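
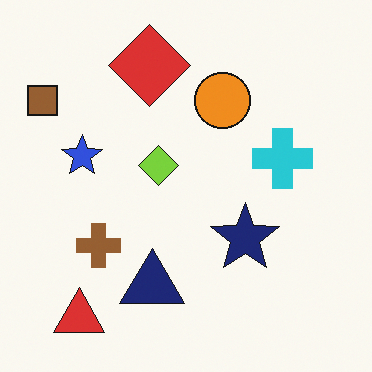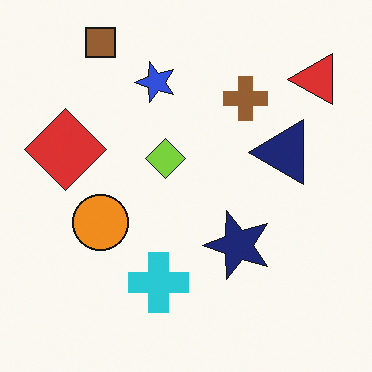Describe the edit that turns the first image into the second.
This is the original image transposed (reflected across the top-left ↔ bottom-right diagonal).

Shapes have swapped their row and column positions — what was in the top-right is now in the bottom-left — a diagonal reflection.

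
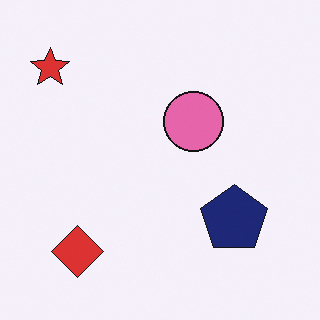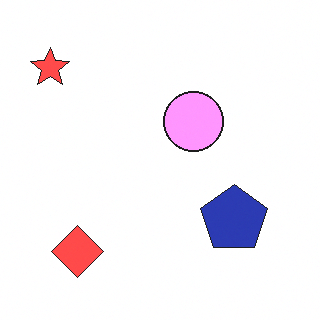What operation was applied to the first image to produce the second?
This is the original image noticeably brightened.

Every pixel — background and shapes alike — is uniformly brightened.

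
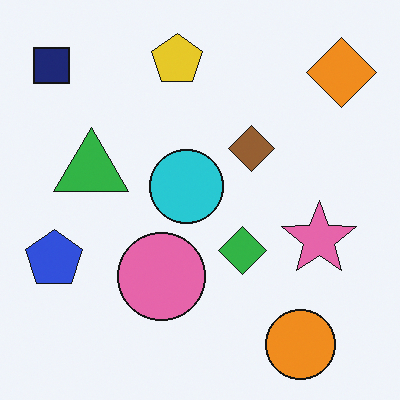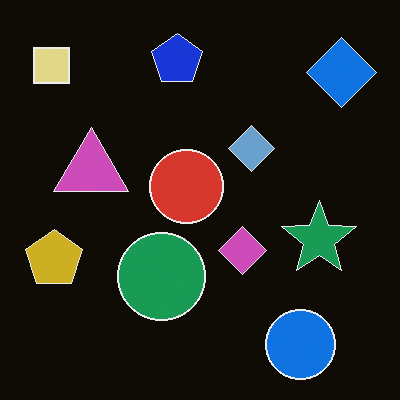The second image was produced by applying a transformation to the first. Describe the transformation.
The image was color-inverted (negative).

The light background has become dark and every shape's color is its complement — a photographic negative.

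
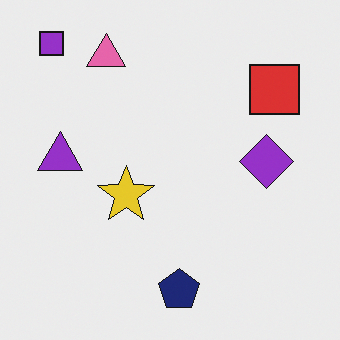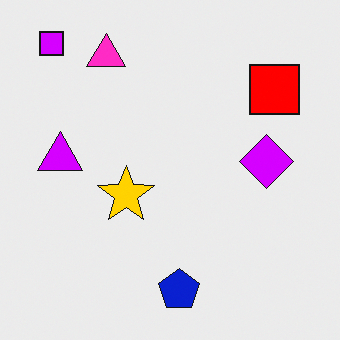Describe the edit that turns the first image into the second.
Heavily oversaturated.

All colors are more vivid — a global saturation change.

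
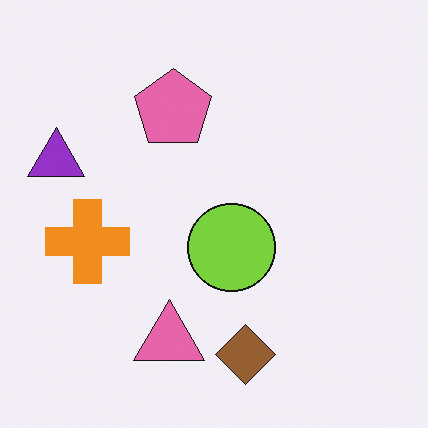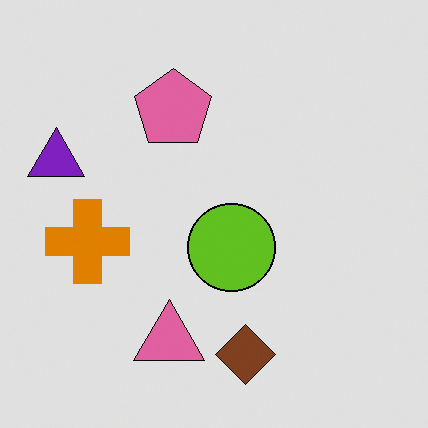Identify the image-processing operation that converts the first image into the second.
The image was moderately posterized.

Each flat color has snapped to a coarser quantized level — most visibly, the near-white background has dropped to a flat grey.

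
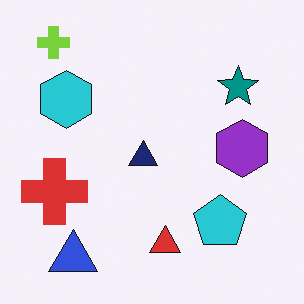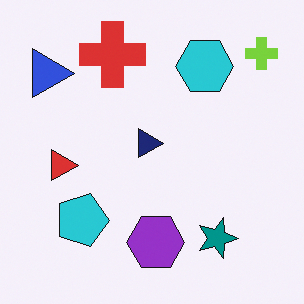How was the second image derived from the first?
This is the original image rotated 90° clockwise.

The lime cross sits in the top-left of the first image and the top-right of the second — consistent with a whole-image 90° clockwise rotation.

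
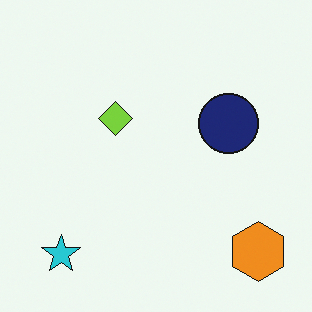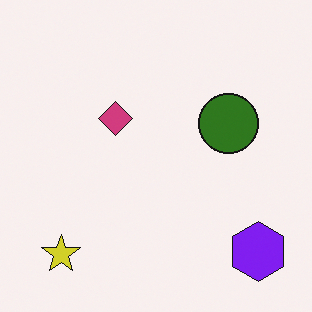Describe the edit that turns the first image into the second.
It was hue-shifted by a large amount.

Every shape's color has rotated by the same amount around the hue wheel — a uniform hue shift.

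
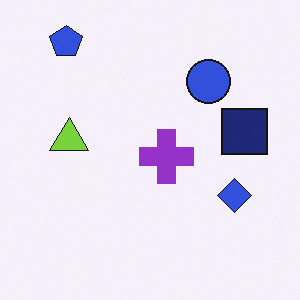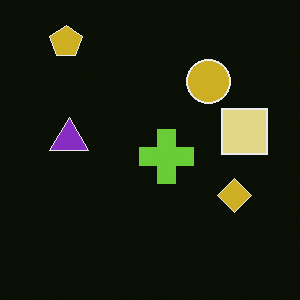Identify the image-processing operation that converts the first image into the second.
This is the original image color-inverted (negative).

The light background has become dark and every shape's color is its complement — a photographic negative.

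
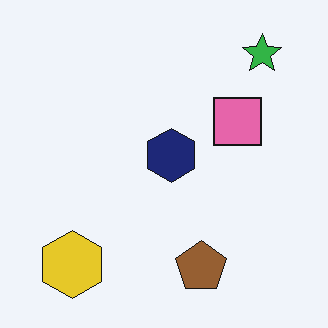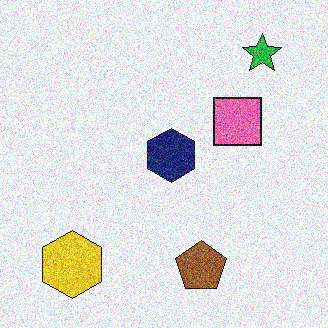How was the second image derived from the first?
It was degraded with heavy additive noise.

Random speckle covers the whole image, including the flat background.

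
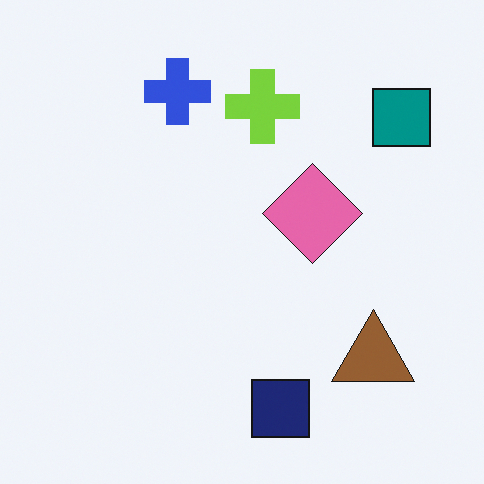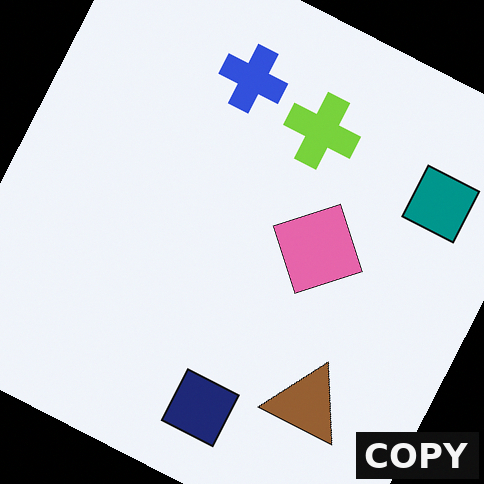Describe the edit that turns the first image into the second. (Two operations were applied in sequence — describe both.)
The transformation is: rotated clockwise by a clearly visible amount, then watermarked with the text "COPY" in the lower-right corner.

Every shape is tilted by the same angle and the image corners show triangular fill wedges — a whole-image rotation by a non-right angle. A dark label reading "COPY" appears in the lower-right corner.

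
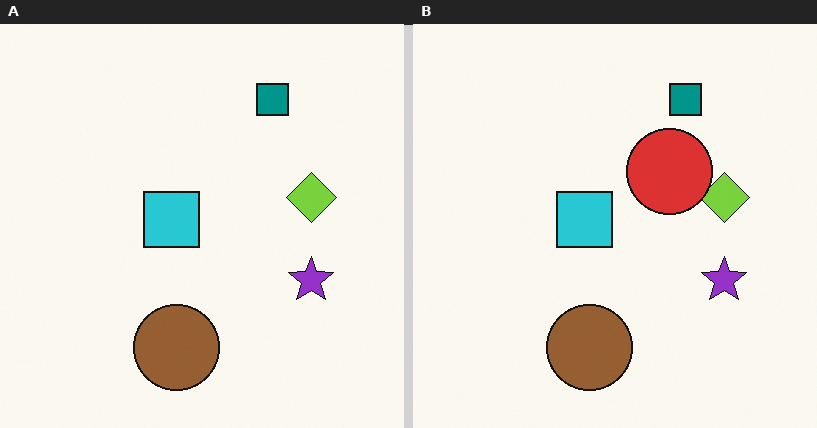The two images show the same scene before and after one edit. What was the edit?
The right (B) image is the left (A) overlaid with an additional red circle.

A red circle appears in the right (B) image that is absent from the left (A).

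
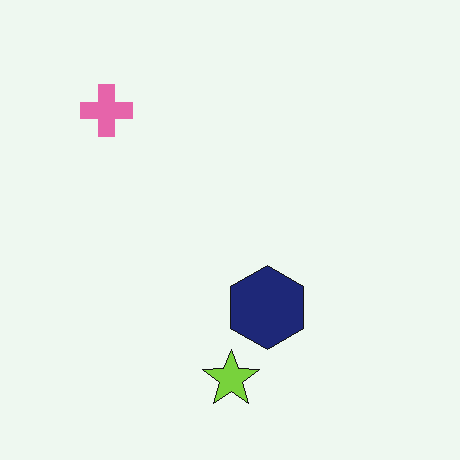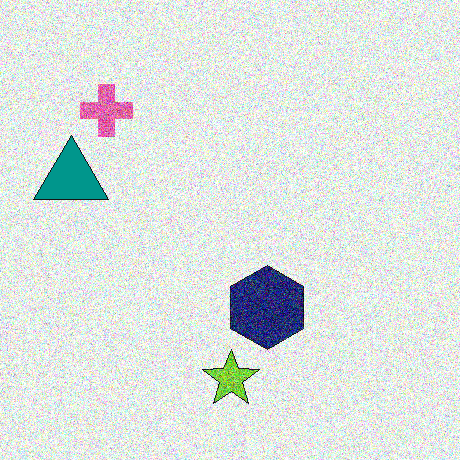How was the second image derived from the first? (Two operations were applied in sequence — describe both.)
The image was degraded with strong gaussian noise, then overlaid with an additional teal triangle.

Random speckle covers the whole image, including the flat background. A teal triangle appears in the second image that is absent from the first.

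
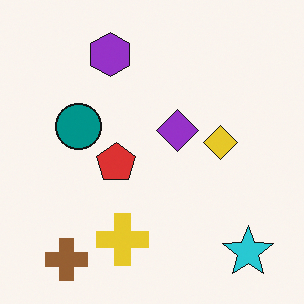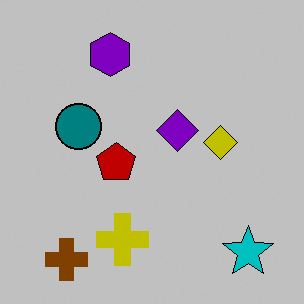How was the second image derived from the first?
Aggressively posterized.

Each flat color has snapped to a coarser quantized level — most visibly, the near-white background has dropped to a flat grey.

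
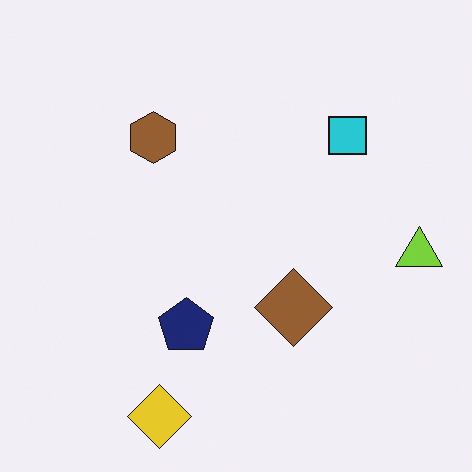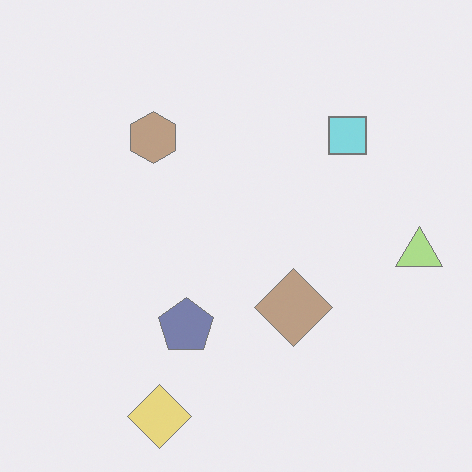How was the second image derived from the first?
The transformation is: washed out (contrast reduced).

Tones are pushed toward mid-grey across the whole image — a global contrast change.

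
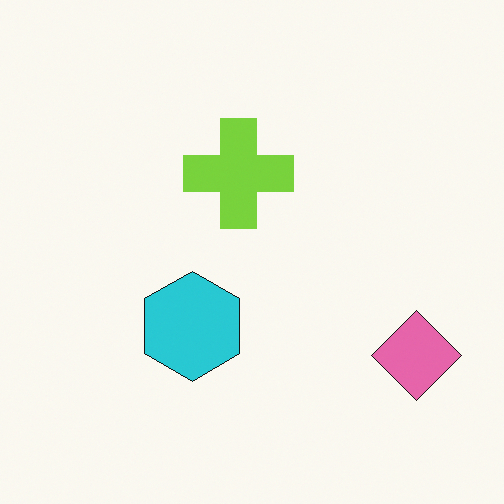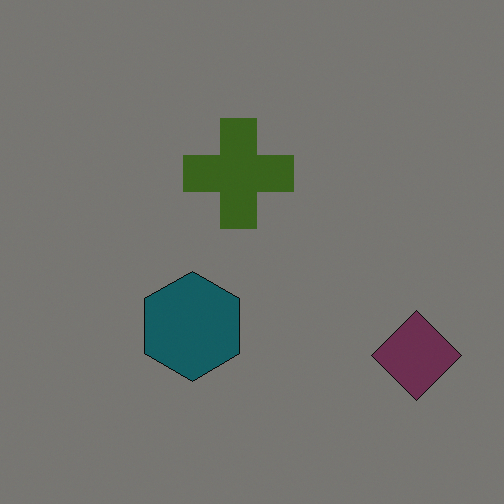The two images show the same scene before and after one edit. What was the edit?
The second image is the first noticeably darkened.

Every pixel — background and shapes alike — is uniformly darkened.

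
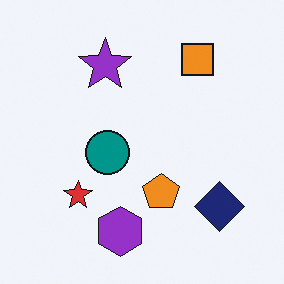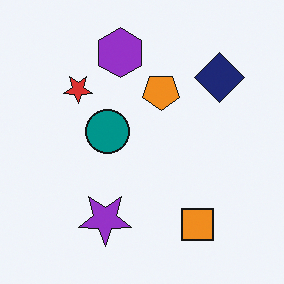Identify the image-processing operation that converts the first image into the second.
This is the original image flipped vertically (top ↔ bottom).

The purple hexagon is in the bottom of the first image and the top of the second — shapes on opposite sides of the horizontal midline have swapped in a mirror flip.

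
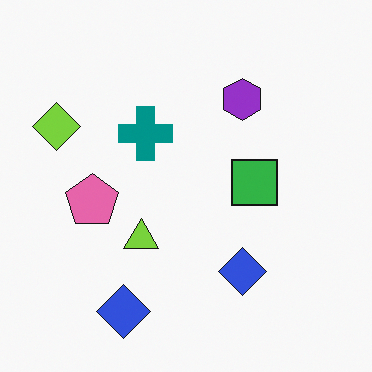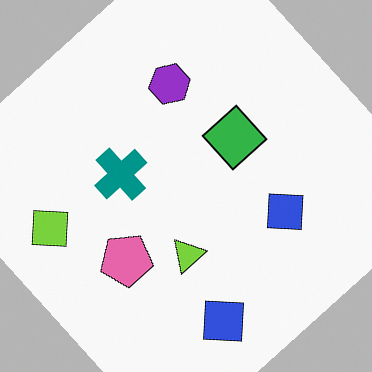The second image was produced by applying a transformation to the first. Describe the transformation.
The transformation is: rotated counter-clockwise by a large amount — several tens of degrees.

Every shape is tilted by the same angle and the image corners show triangular fill wedges — a whole-image rotation by a non-right angle.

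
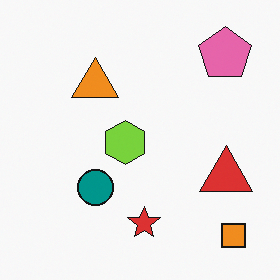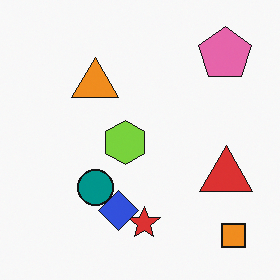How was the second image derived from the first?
This is the original image overlaid with an additional blue diamond.

A blue diamond appears in the second image that is absent from the first.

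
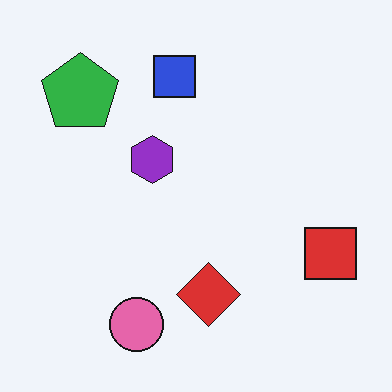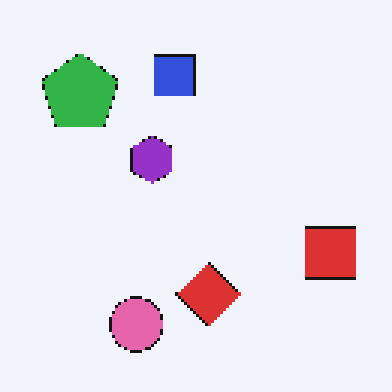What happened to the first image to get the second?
This is the original image mildly pixelated.

Shapes are reduced to large square blocks; fine edges and outlines are lost — a downscale-then-upscale (mosaic) effect.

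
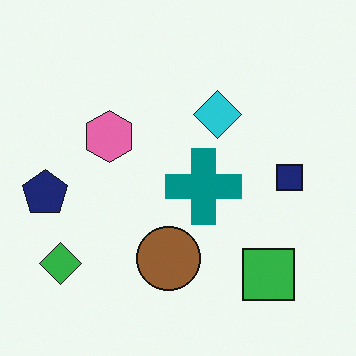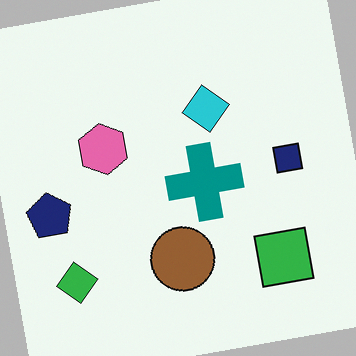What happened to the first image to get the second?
The image was rotated counter-clockwise by a few degrees.

Every shape is tilted by the same angle and the image corners show triangular fill wedges — a whole-image rotation by a non-right angle.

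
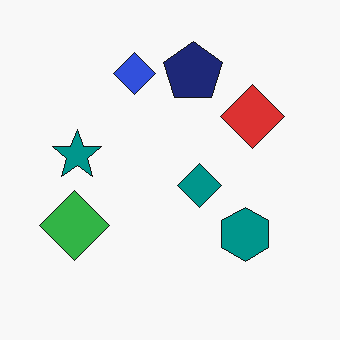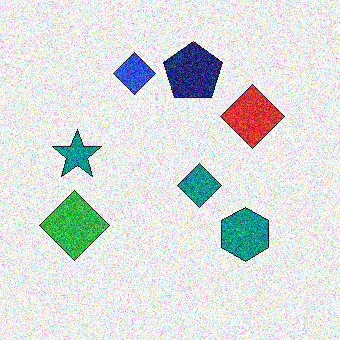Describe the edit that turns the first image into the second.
The transformation is: degraded with heavy additive noise.

Random speckle covers the whole image, including the flat background.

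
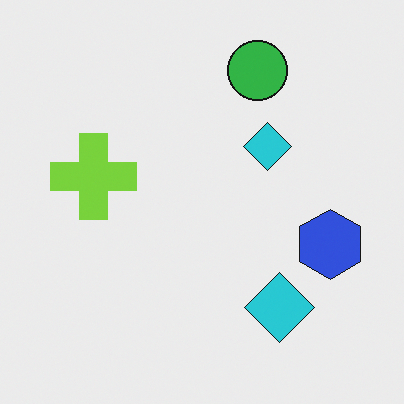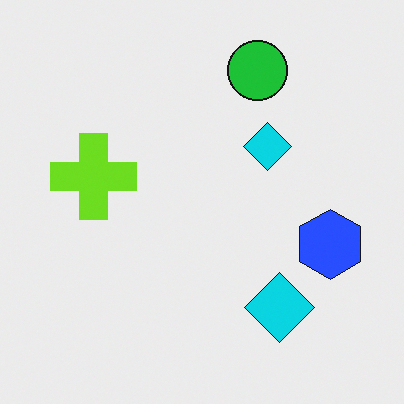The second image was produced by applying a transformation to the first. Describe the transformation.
The second image is the first slightly oversaturated.

All colors are more vivid — a global saturation change.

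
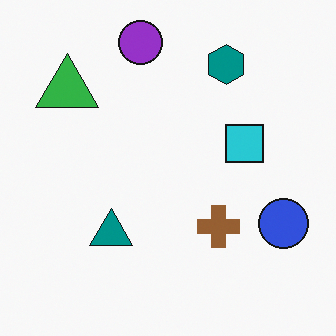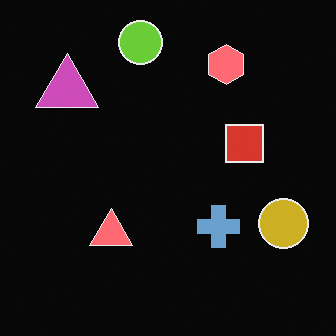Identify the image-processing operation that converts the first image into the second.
This is the original image color-inverted (negative).

The light background has become dark and every shape's color is its complement — a photographic negative.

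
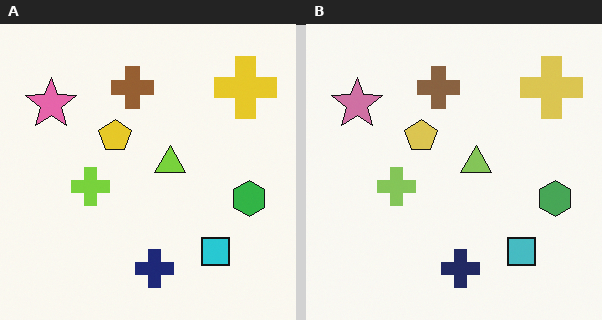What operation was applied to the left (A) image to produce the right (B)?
The right (B) image is the left (A) slightly desaturated.

All colors are more muted and greyish — a global saturation change.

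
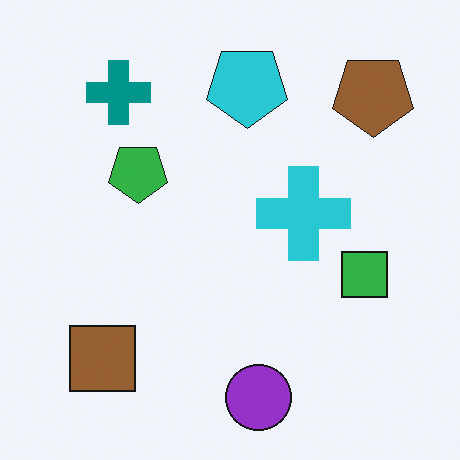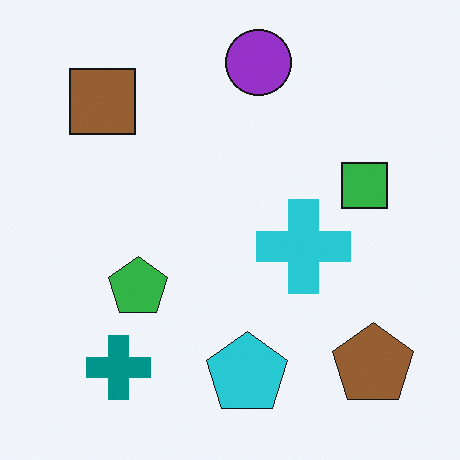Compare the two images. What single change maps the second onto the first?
The first image is the second flipped vertically (top ↔ bottom).

The purple circle is in the top of the second image and the bottom of the first — shapes on opposite sides of the horizontal midline have swapped in a mirror flip.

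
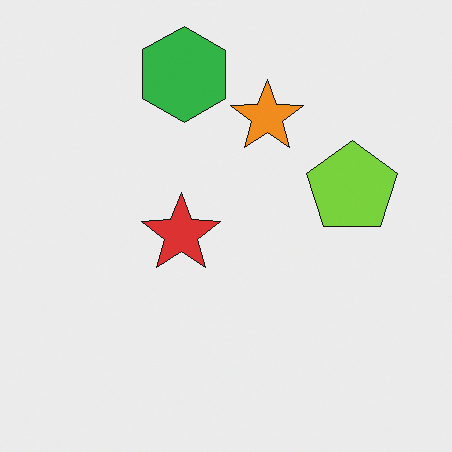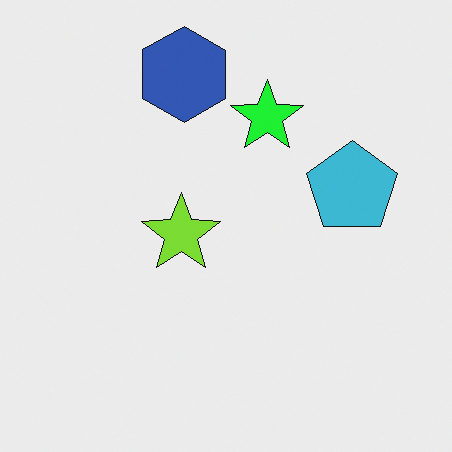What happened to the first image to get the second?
Hue-shifted noticeably.

Every shape's color has rotated by the same amount around the hue wheel — a uniform hue shift.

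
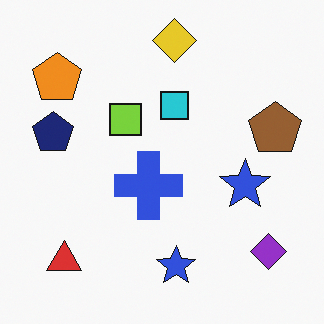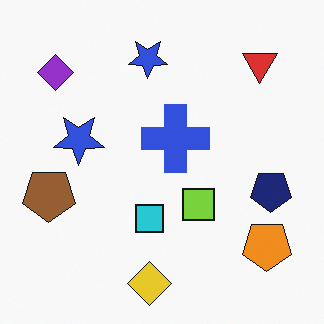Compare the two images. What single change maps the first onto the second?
This is the original image rotated 180°.

The red triangle sits in the bottom-left of the first image and the top-right of the second — consistent with a whole-image 180° rotation.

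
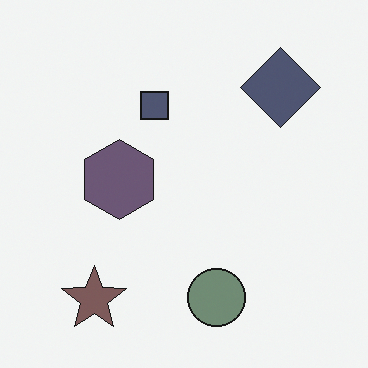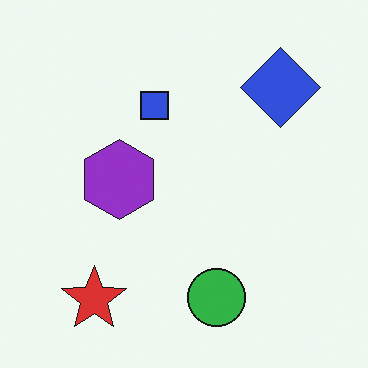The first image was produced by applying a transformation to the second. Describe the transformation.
It was made much more muted (saturation change).

All colors are more muted and greyish — a global saturation change.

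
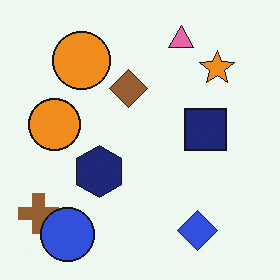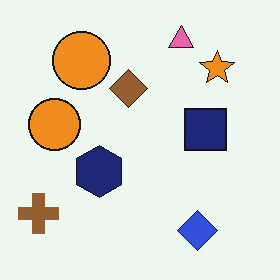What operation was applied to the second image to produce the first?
Overlaid with an additional blue circle.

A blue circle appears in the first image that is absent from the second.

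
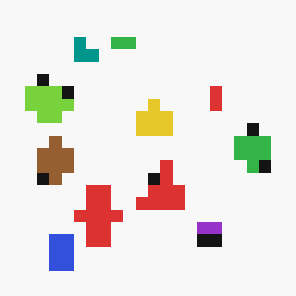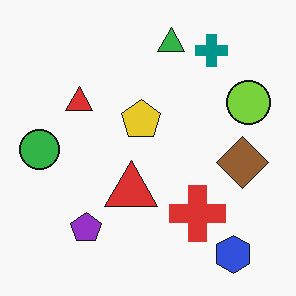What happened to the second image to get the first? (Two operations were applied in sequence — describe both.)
The transformation is: flipped horizontally (left ↔ right), then heavily pixelated into large blocks.

The green circle is in the left of the second image and the right of the first — shapes on opposite sides of the vertical midline have swapped in a mirror flip. Shapes are reduced to large square blocks; fine edges and outlines are lost — a downscale-then-upscale (mosaic) effect.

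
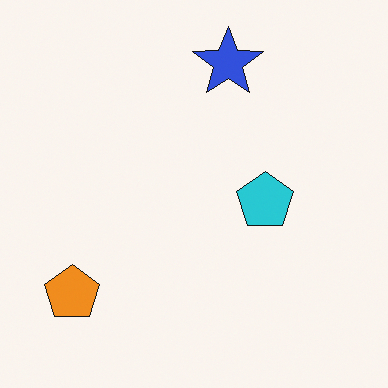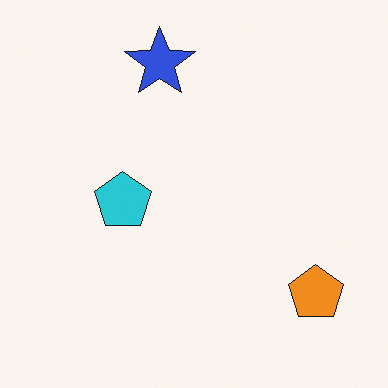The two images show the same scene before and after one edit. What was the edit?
The second image is the first flipped horizontally (left ↔ right).

The orange pentagon is in the bottom-left of the first image and the bottom-right of the second — shapes on opposite sides of the vertical midline have swapped in a mirror flip.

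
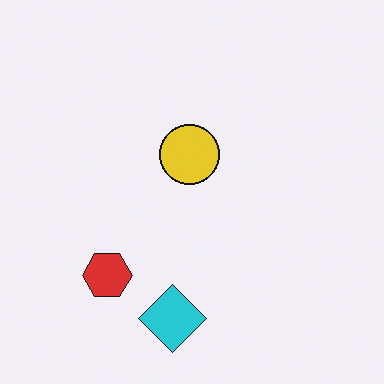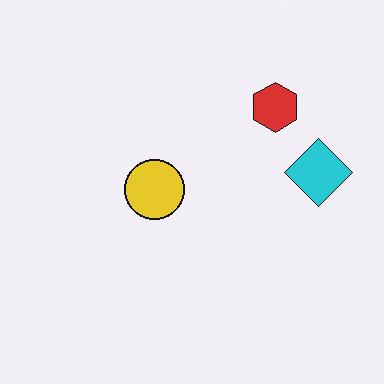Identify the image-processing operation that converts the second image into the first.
The image was transposed (reflected across the top-left ↔ bottom-right diagonal).

Shapes have swapped their row and column positions — what was in the top-right is now in the bottom-left — a diagonal reflection.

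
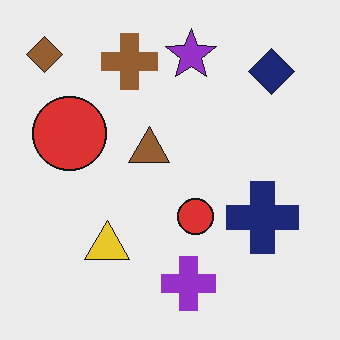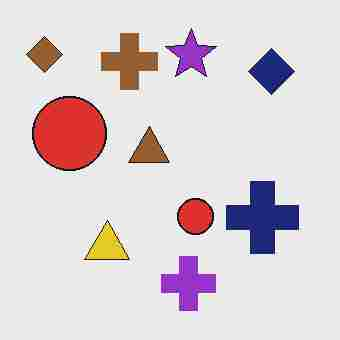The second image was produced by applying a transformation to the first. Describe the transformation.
The transformation is: heavily JPEG-compressed with obvious blocking artifacts.

Blocky 8×8 compression artifacts appear around shape edges and the flat background shows ringing — characteristic JPEG degradation.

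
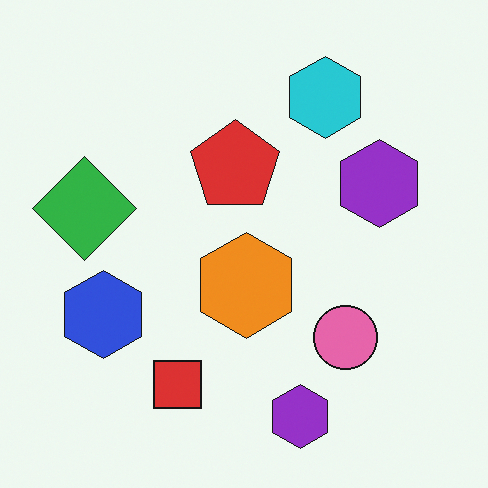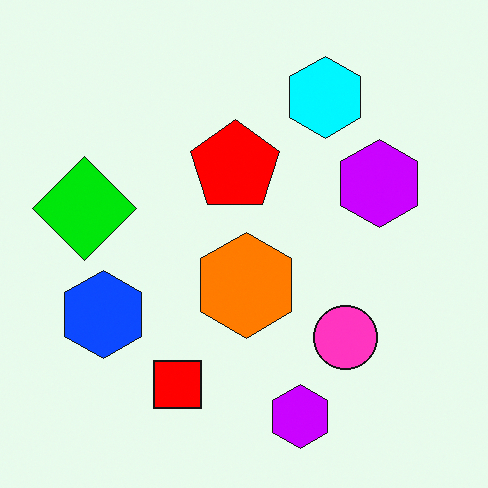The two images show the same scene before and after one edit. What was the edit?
The transformation is: heavily oversaturated.

All colors are more vivid — a global saturation change.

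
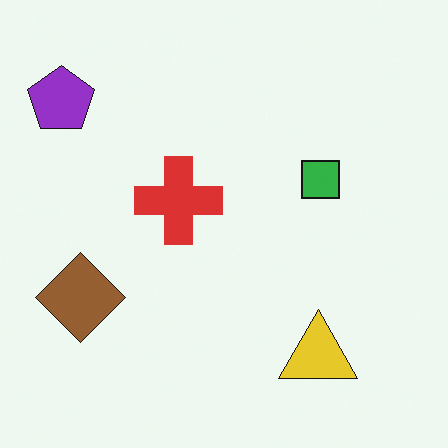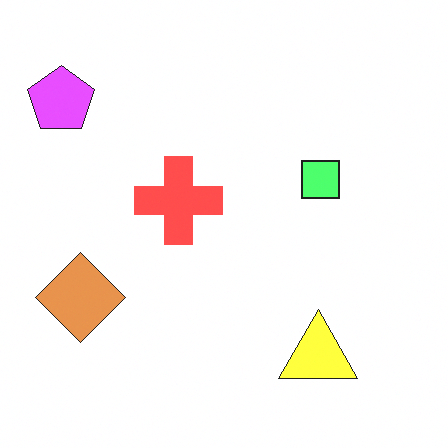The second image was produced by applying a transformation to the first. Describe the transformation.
Brightened a lot.

Every pixel — background and shapes alike — is uniformly brightened.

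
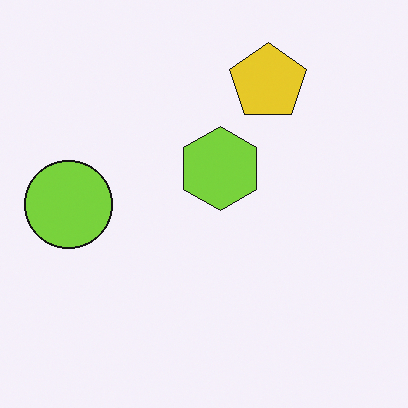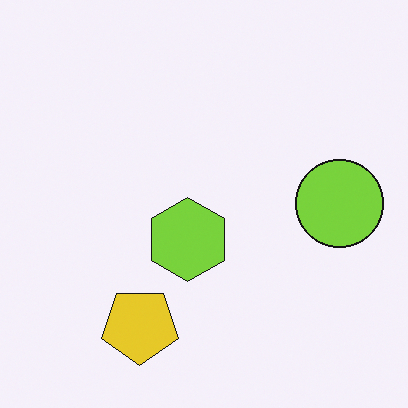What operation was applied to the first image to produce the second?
This is the original image rotated 180°.

The yellow pentagon sits in the top of the first image and the bottom of the second — consistent with a whole-image 180° rotation.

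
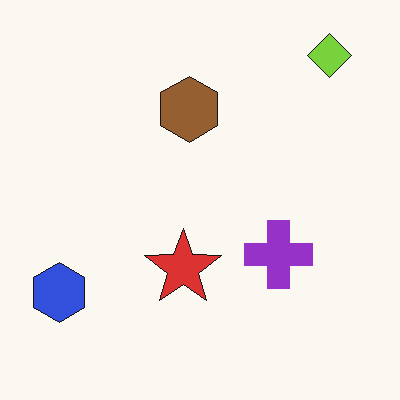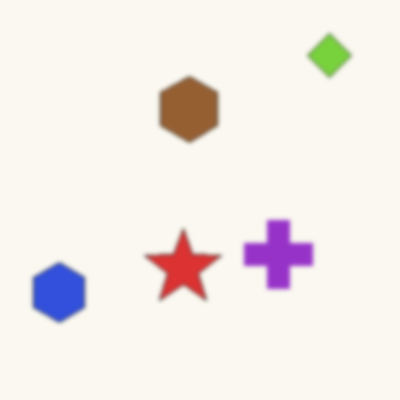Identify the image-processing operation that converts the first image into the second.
This is the original image lightly blurred.

Shape edges and outlines are uniformly softened across the whole image.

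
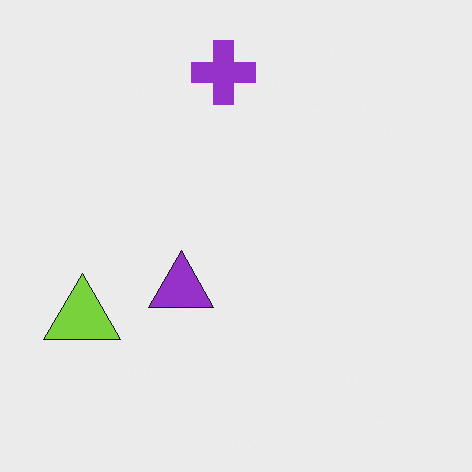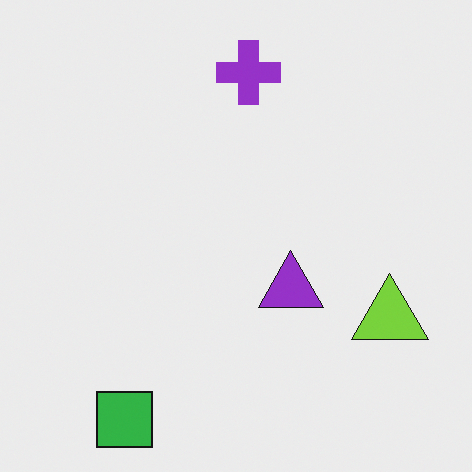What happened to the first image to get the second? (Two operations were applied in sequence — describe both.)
Flipped horizontally (left ↔ right), then overlaid with an additional green square.

The lime triangle is in the bottom-left of the first image and the bottom-right of the second — shapes on opposite sides of the vertical midline have swapped in a mirror flip. A green square appears in the second image that is absent from the first.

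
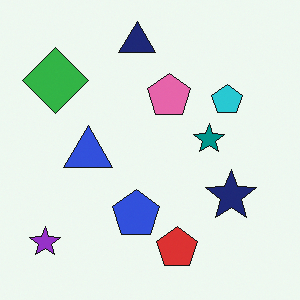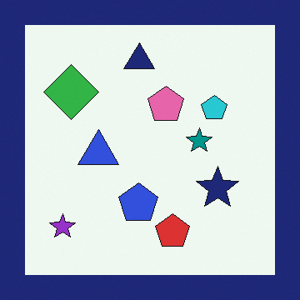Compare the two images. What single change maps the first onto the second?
It was framed with a navy border.

A solid navy frame runs around the edge of the second image, with the content slightly shrunk inside it.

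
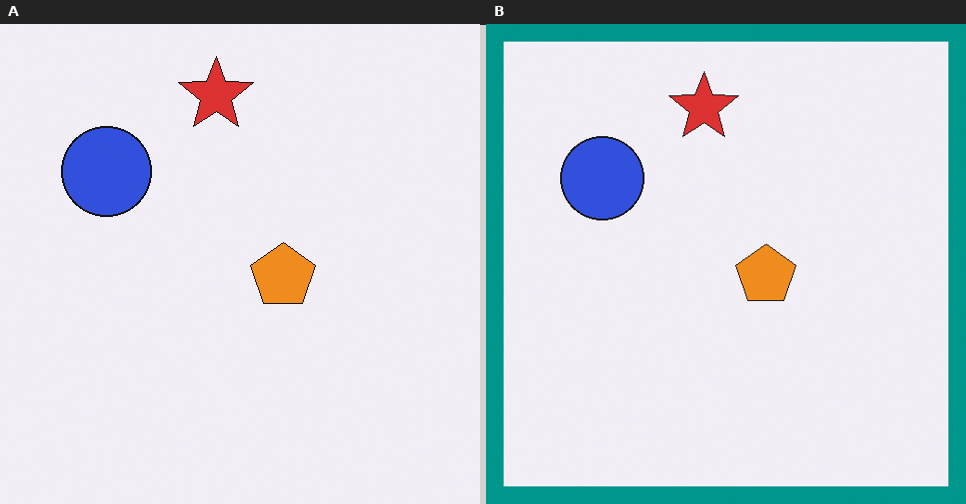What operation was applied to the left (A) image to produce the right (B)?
Framed with a teal border.

A solid teal frame runs around the edge of the right (B) image, with the content slightly shrunk inside it.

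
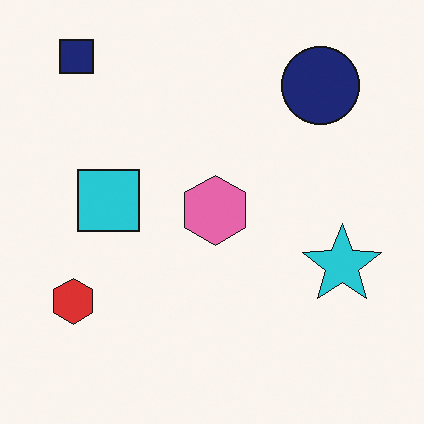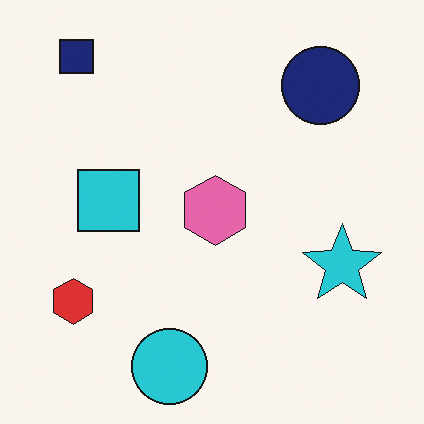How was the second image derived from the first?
The second image is the first overlaid with an additional cyan circle.

A cyan circle appears in the second image that is absent from the first.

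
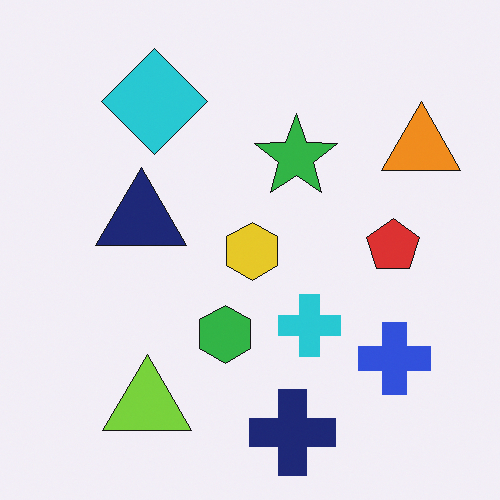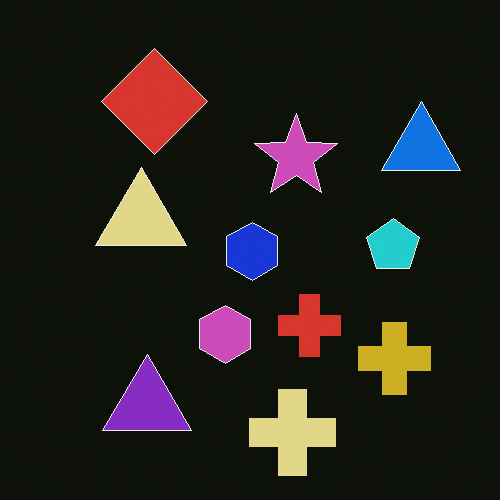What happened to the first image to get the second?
The image was color-inverted (negative).

The light background has become dark and every shape's color is its complement — a photographic negative.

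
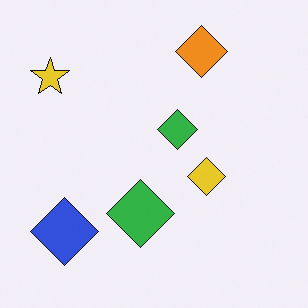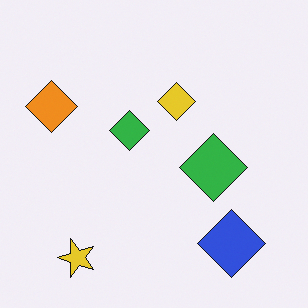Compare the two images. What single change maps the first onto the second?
The transformation is: rotated 90° counter-clockwise.

The yellow star sits in the top-left of the first image and the bottom-left of the second — consistent with a whole-image 90° counter-clockwise rotation.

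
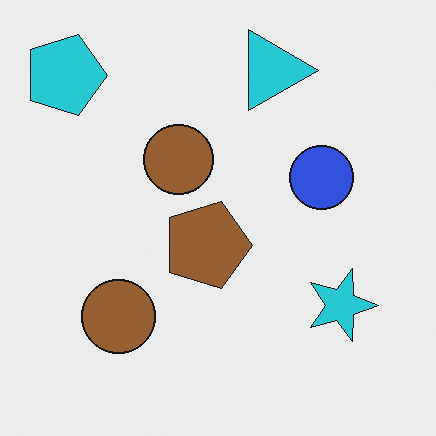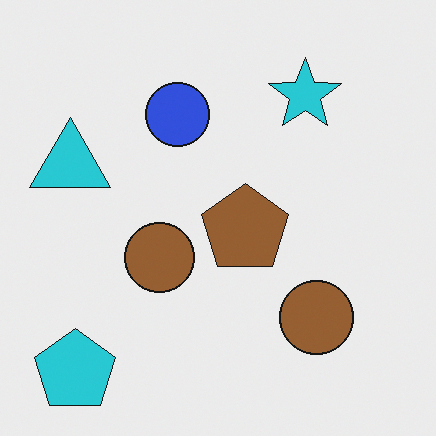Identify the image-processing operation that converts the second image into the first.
It was rotated 90° clockwise.

The cyan pentagon sits in the bottom-left of the second image and the top-left of the first — consistent with a whole-image 90° clockwise rotation.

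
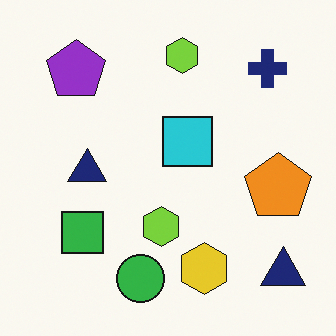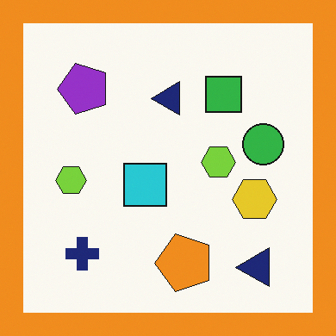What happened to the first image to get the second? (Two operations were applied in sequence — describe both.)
The transformation is: transposed (reflected across the top-left ↔ bottom-right diagonal), then framed with a orange border.

Shapes have swapped their row and column positions — what was in the top-right is now in the bottom-left — a diagonal reflection. A solid orange frame runs around the edge of the second image, with the content slightly shrunk inside it.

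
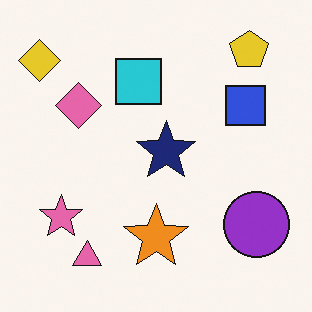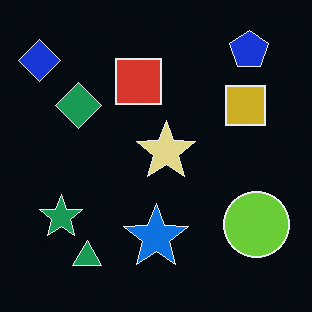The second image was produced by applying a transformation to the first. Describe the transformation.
The transformation is: color-inverted (negative).

The light background has become dark and every shape's color is its complement — a photographic negative.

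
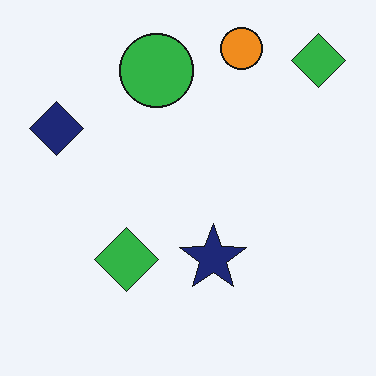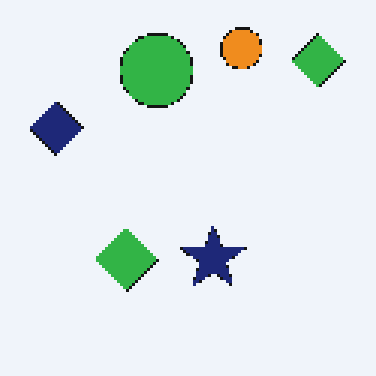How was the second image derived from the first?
Lightly pixelated (a mild mosaic effect).

Shapes are reduced to large square blocks; fine edges and outlines are lost — a downscale-then-upscale (mosaic) effect.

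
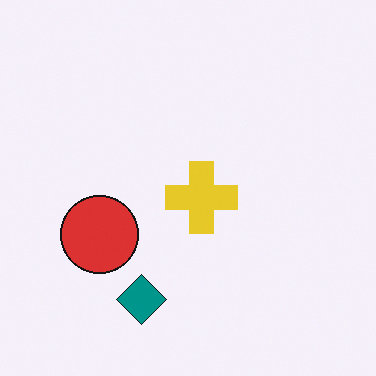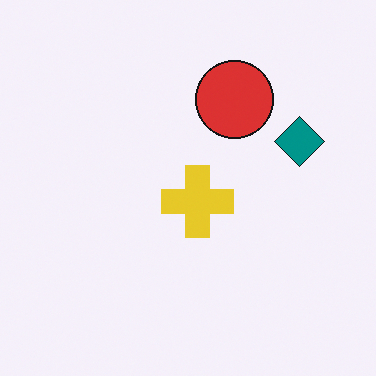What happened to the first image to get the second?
The image was transposed (reflected across the top-left ↔ bottom-right diagonal).

Shapes have swapped their row and column positions — what was in the top-right is now in the bottom-left — a diagonal reflection.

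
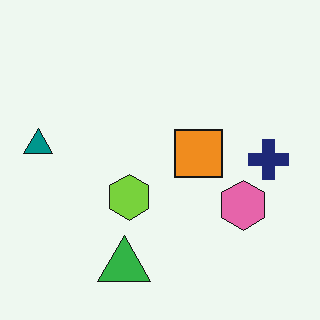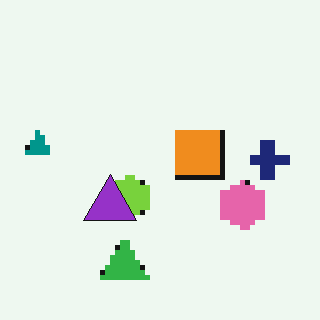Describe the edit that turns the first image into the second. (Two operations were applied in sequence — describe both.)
Lightly pixelated (a mild mosaic effect), then overlaid with an additional purple triangle.

Shapes are reduced to large square blocks; fine edges and outlines are lost — a downscale-then-upscale (mosaic) effect. A purple triangle appears in the second image that is absent from the first.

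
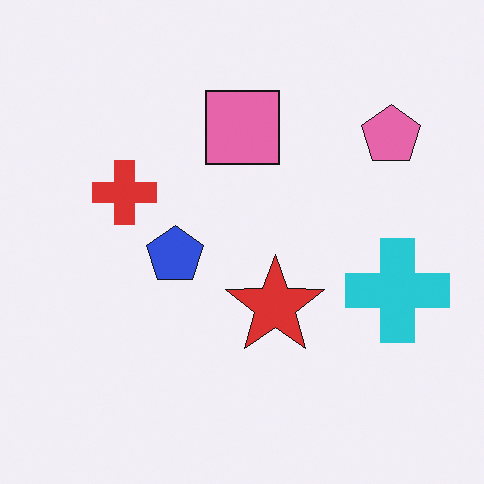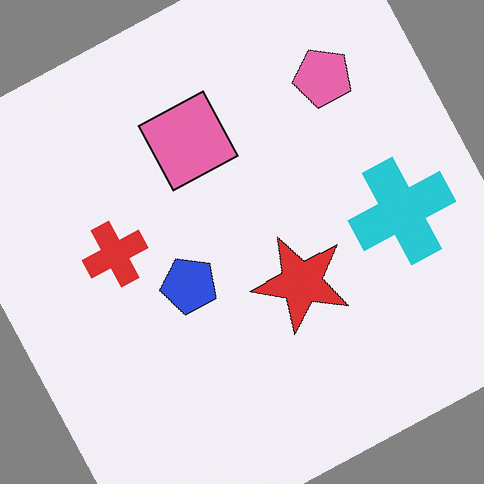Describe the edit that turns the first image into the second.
Rotated counter-clockwise by a clearly visible amount.

Every shape is tilted by the same angle and the image corners show triangular fill wedges — a whole-image rotation by a non-right angle.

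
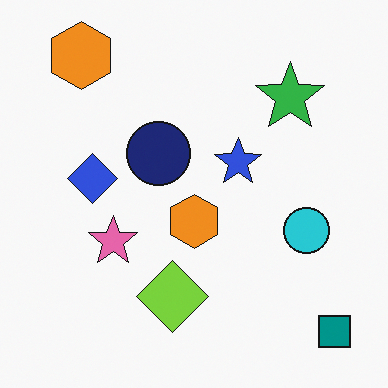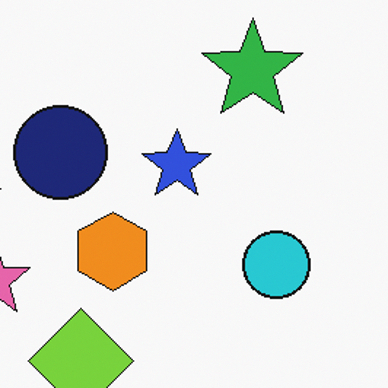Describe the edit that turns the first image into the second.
Cropped to a modestly smaller region and rescaled.

The visible shapes are larger and the field of view is narrower; shapes near the original edges may be partly or wholly outside the frame — a crop-and-rescale.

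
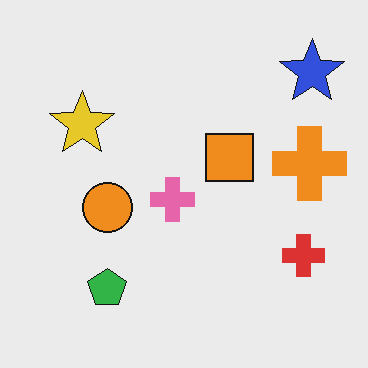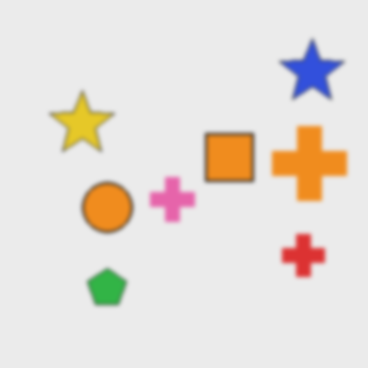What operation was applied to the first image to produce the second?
This is the original image given a subtle gaussian blur.

Shape edges and outlines are uniformly softened across the whole image.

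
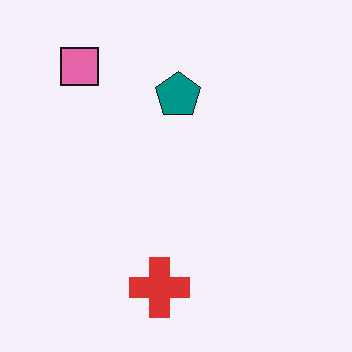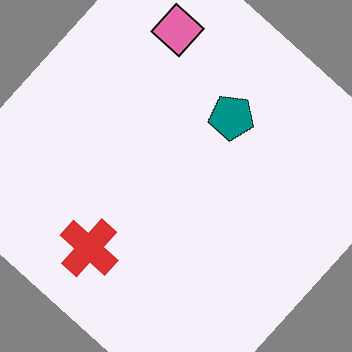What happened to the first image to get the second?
Rotated clockwise by a large amount — several tens of degrees.

Every shape is tilted by the same angle and the image corners show triangular fill wedges — a whole-image rotation by a non-right angle.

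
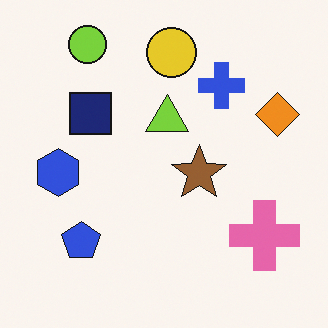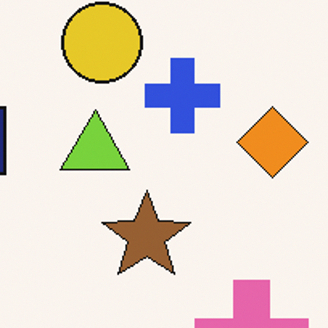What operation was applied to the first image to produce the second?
This is the original image cropped to a modestly smaller region and rescaled.

The visible shapes are larger and the field of view is narrower; shapes near the original edges may be partly or wholly outside the frame — a crop-and-rescale.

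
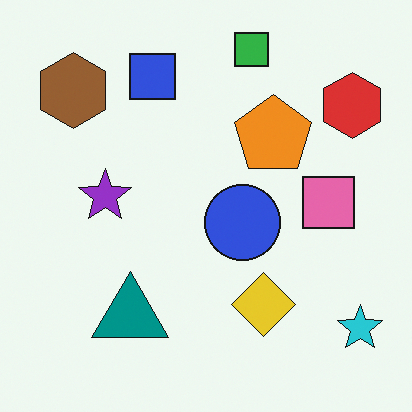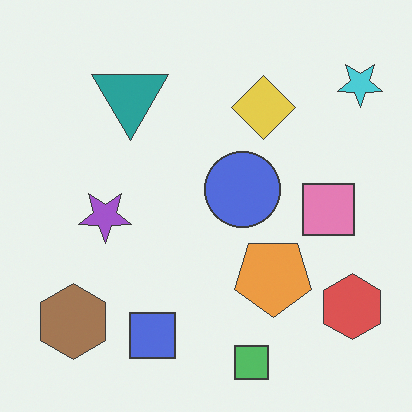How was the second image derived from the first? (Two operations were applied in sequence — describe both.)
The image was flipped vertically (top ↔ bottom), then given slightly reduced contrast.

The green square is in the top of the first image and the bottom of the second — shapes on opposite sides of the horizontal midline have swapped in a mirror flip. Tones are pushed toward mid-grey across the whole image — a global contrast change.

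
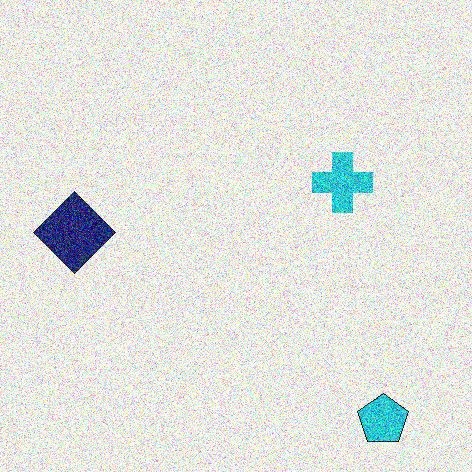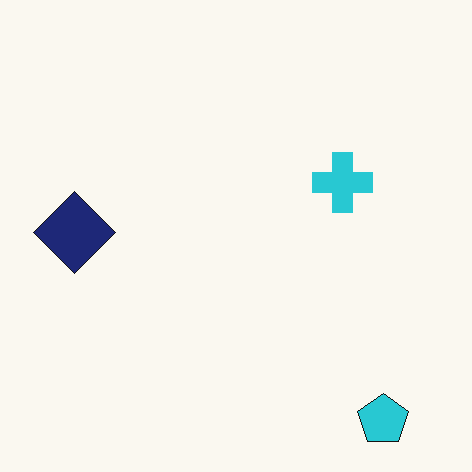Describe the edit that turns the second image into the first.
Degraded with a thick layer of grain.

Random speckle covers the whole image, including the flat background.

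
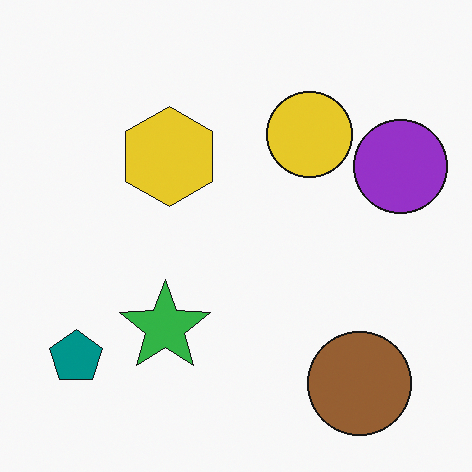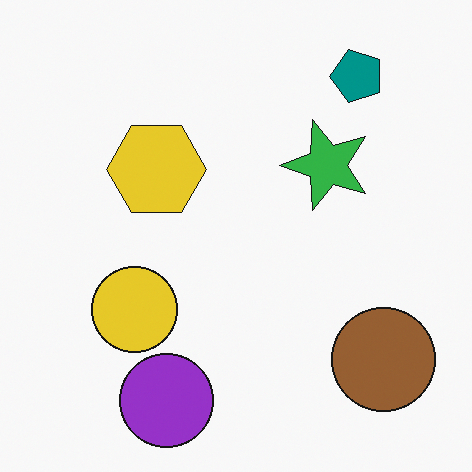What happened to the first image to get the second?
Transposed (reflected across the top-left ↔ bottom-right diagonal).

Shapes have swapped their row and column positions — what was in the top-right is now in the bottom-left — a diagonal reflection.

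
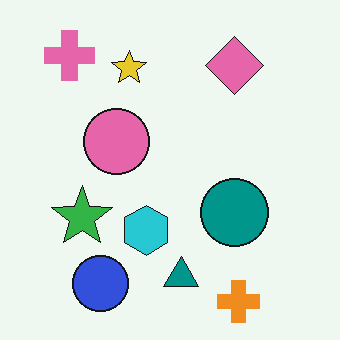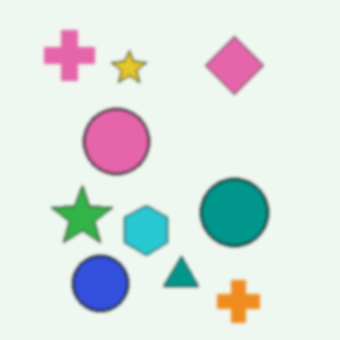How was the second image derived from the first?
It was slightly softened.

Shape edges and outlines are uniformly softened across the whole image.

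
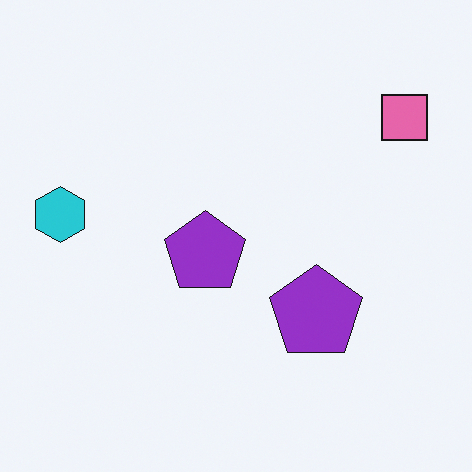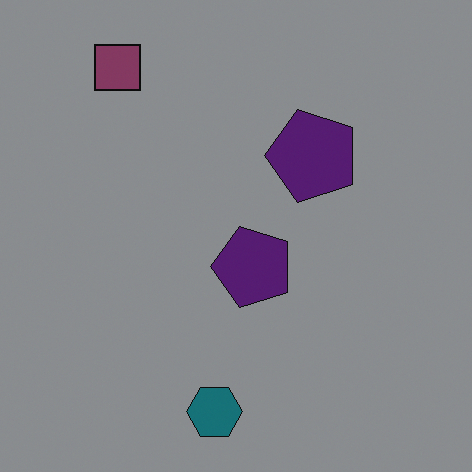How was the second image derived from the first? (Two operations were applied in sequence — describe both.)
Darkened a lot, then rotated 90° counter-clockwise.

Every pixel — background and shapes alike — is uniformly darkened. The pink square sits in the top-right of the first image and the top-left of the second — consistent with a whole-image 90° counter-clockwise rotation.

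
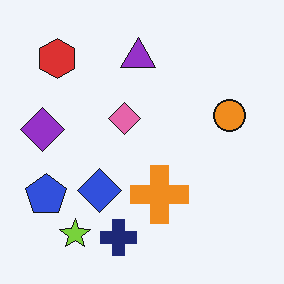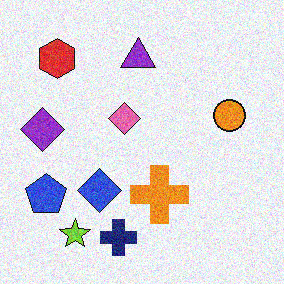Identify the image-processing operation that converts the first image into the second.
The image was degraded with moderate additive noise.

Random speckle covers the whole image, including the flat background.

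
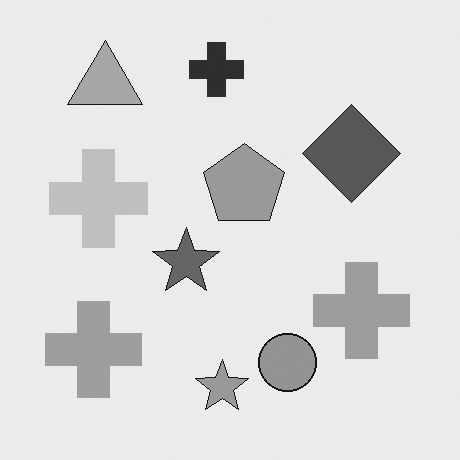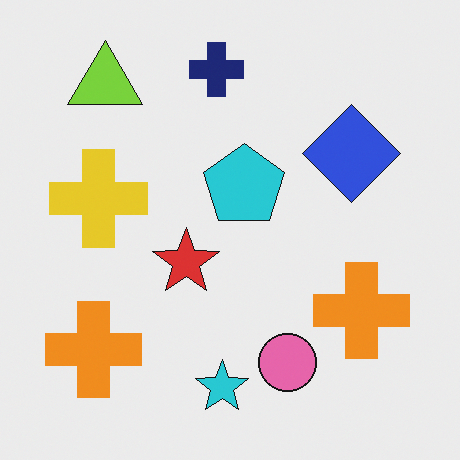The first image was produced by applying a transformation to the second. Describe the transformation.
The transformation is: converted to grayscale.

All color is removed — every shape is now a shade of grey.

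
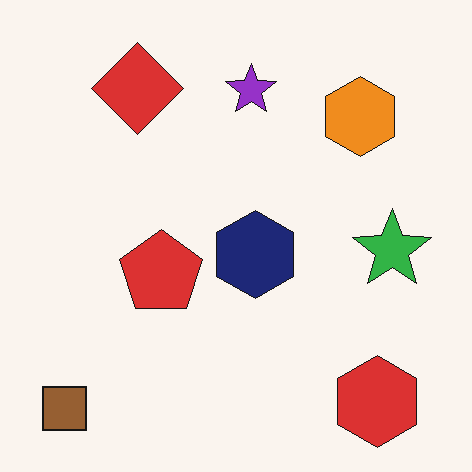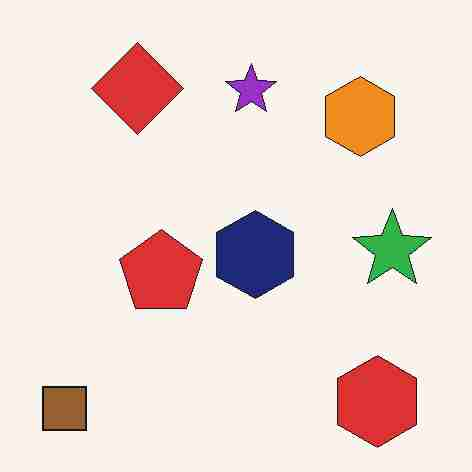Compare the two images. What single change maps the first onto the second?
The second image is the first degraded with heavy JPEG compression.

Blocky 8×8 compression artifacts appear around shape edges and the flat background shows ringing — characteristic JPEG degradation.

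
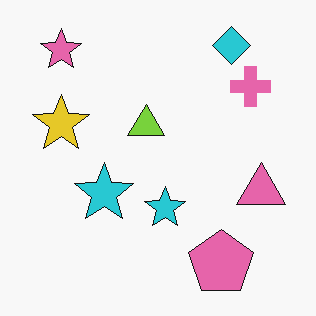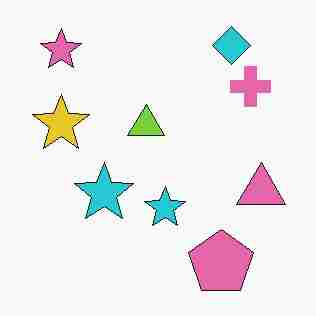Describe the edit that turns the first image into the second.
The image was degraded with heavy JPEG compression.

Blocky 8×8 compression artifacts appear around shape edges and the flat background shows ringing — characteristic JPEG degradation.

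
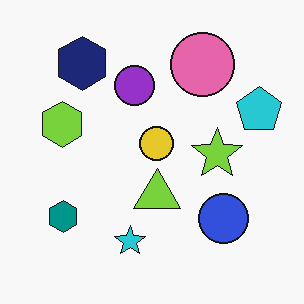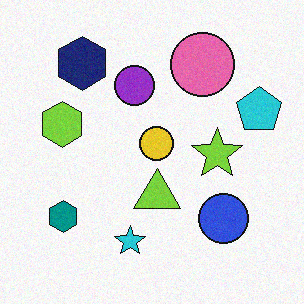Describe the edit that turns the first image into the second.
Degraded with a light layer of grain.

Random speckle covers the whole image, including the flat background.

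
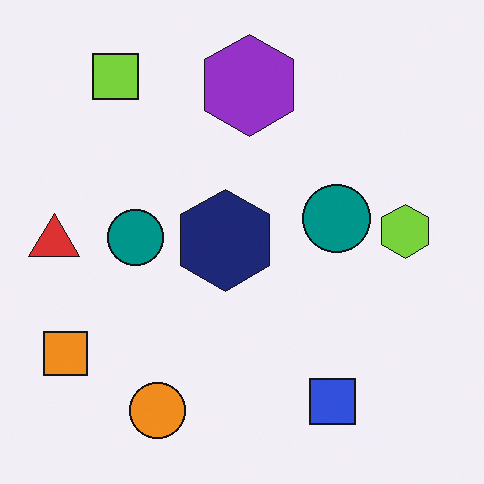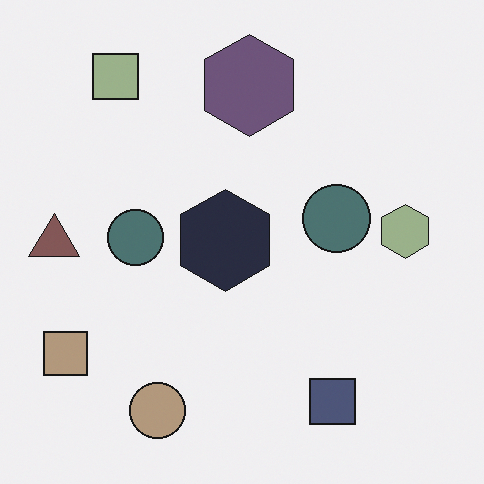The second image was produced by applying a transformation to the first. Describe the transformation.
The image was heavily desaturated.

All colors are more muted and greyish — a global saturation change.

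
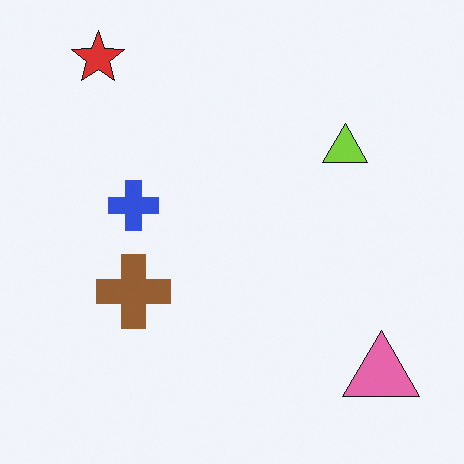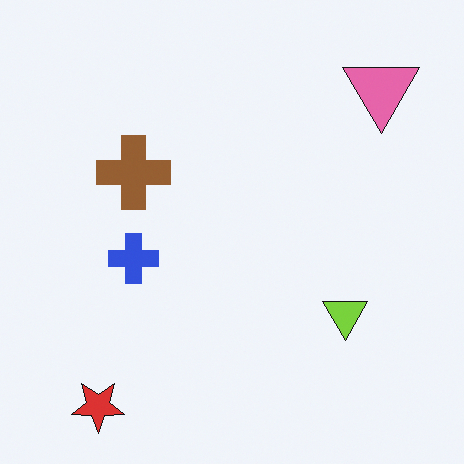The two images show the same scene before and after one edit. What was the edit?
It was flipped vertically (top ↔ bottom).

The red star is in the top-left of the first image and the bottom-left of the second — shapes on opposite sides of the horizontal midline have swapped in a mirror flip.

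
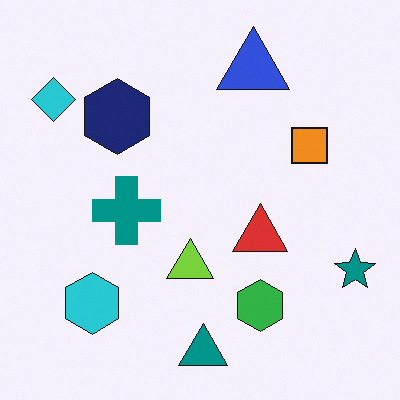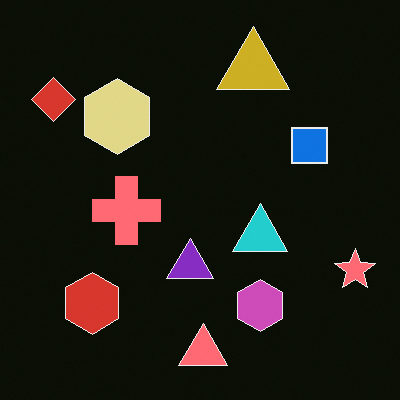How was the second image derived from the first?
It was color-inverted (negative).

The light background has become dark and every shape's color is its complement — a photographic negative.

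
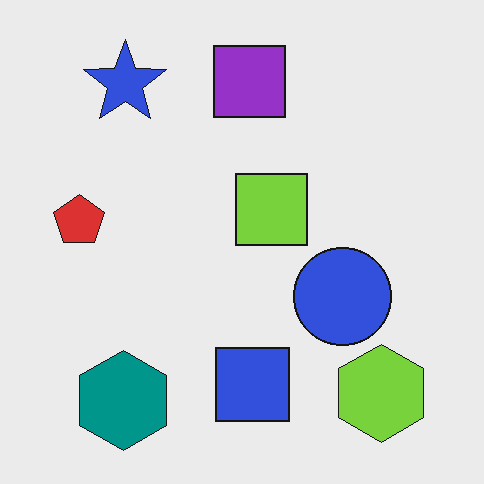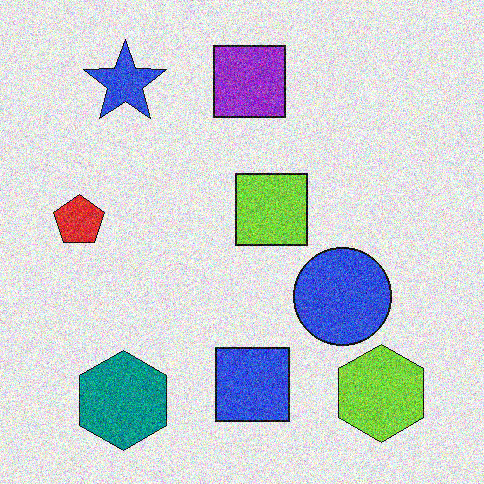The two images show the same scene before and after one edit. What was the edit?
Degraded with a thick layer of grain.

Random speckle covers the whole image, including the flat background.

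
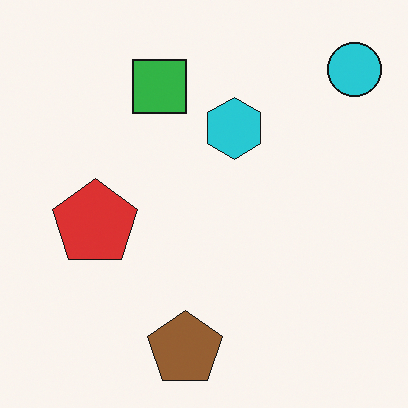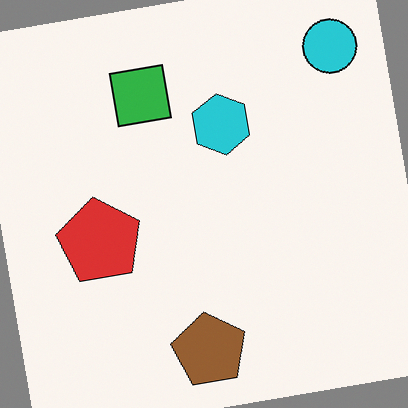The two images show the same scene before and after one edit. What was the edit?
The image was rotated counter-clockwise by a small amount.

Every shape is tilted by the same angle and the image corners show triangular fill wedges — a whole-image rotation by a non-right angle.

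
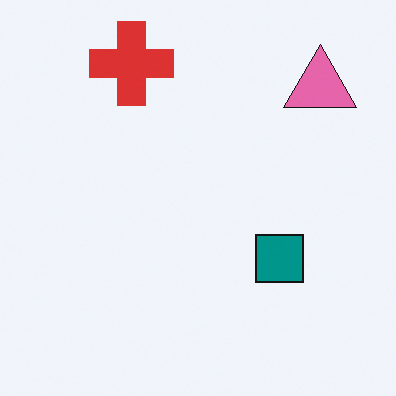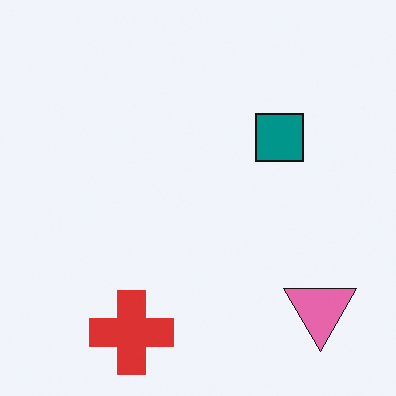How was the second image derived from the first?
The transformation is: flipped vertically (top ↔ bottom).

The red cross is in the top-left of the first image and the bottom-left of the second — shapes on opposite sides of the horizontal midline have swapped in a mirror flip.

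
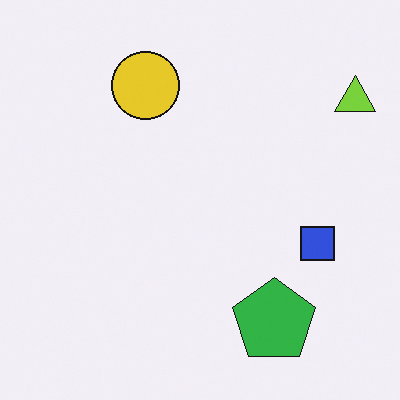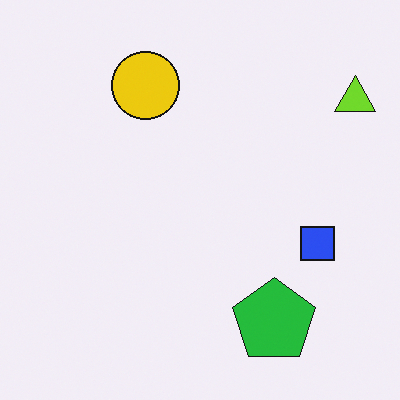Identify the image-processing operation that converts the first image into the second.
Slightly oversaturated.

All colors are more vivid — a global saturation change.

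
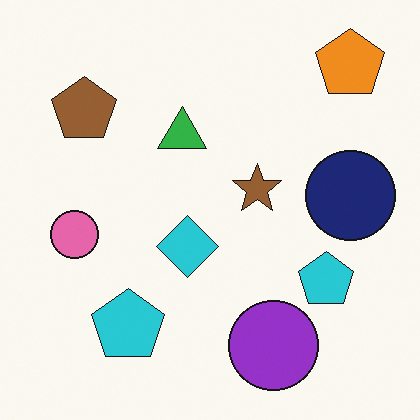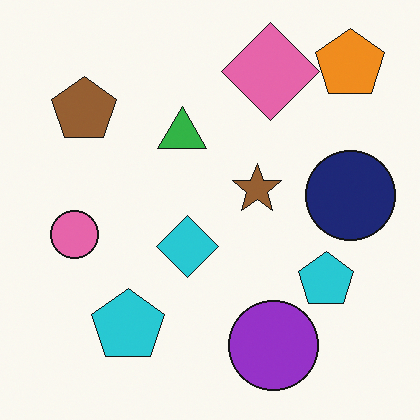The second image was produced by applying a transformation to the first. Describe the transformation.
It was overlaid with an additional pink diamond.

A pink diamond appears in the second image that is absent from the first.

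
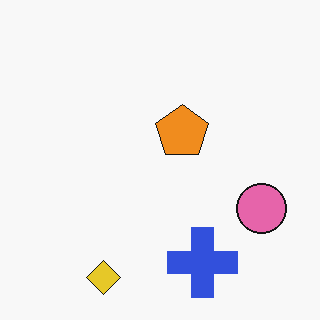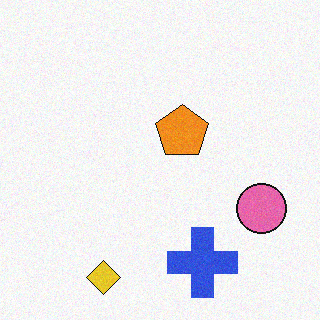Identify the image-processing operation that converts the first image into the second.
The image was degraded with a light layer of grain.

Random speckle covers the whole image, including the flat background.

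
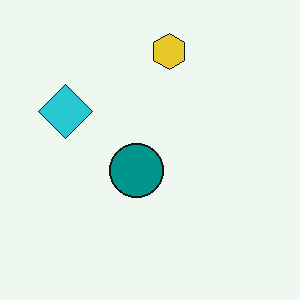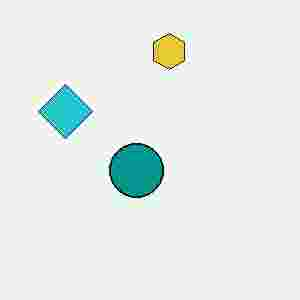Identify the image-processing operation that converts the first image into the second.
The second image is the first degraded with heavy JPEG compression.

Blocky 8×8 compression artifacts appear around shape edges and the flat background shows ringing — characteristic JPEG degradation.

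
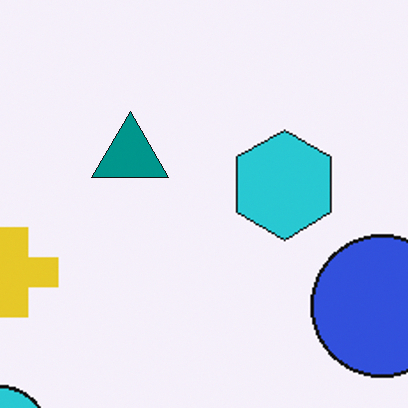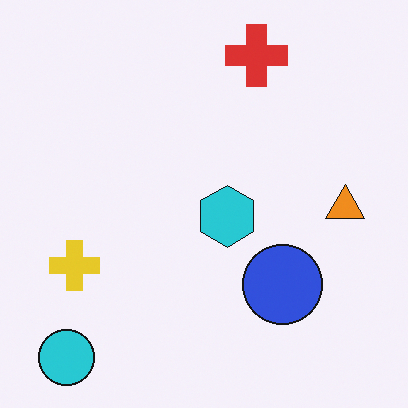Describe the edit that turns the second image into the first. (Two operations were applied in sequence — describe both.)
Cropped to a noticeably smaller region and rescaled, then overlaid with an additional teal triangle.

The visible shapes are larger and the field of view is narrower; shapes near the original edges may be partly or wholly outside the frame — a crop-and-rescale. A teal triangle appears in the first image that is absent from the second.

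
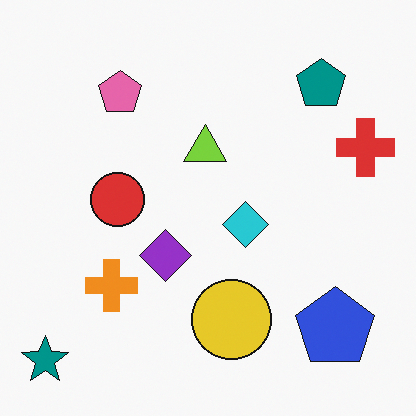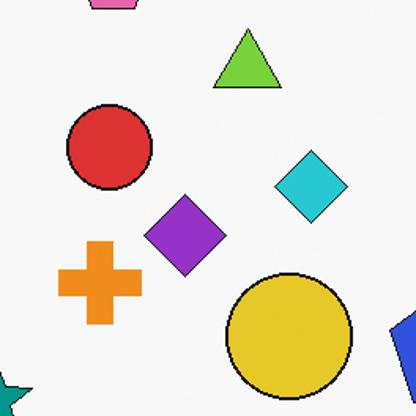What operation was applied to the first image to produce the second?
This is the original image cropped to a modestly smaller region and rescaled.

The visible shapes are larger and the field of view is narrower; shapes near the original edges may be partly or wholly outside the frame — a crop-and-rescale.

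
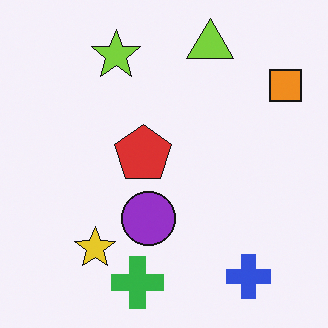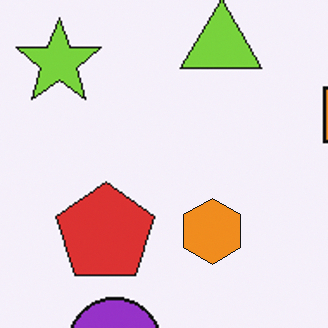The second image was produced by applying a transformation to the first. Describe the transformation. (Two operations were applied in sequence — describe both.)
The second image is the first cropped tightly and scaled back up, then overlaid with an additional orange hexagon.

The visible shapes are larger and the field of view is narrower; shapes near the original edges may be partly or wholly outside the frame — a crop-and-rescale. An orange hexagon appears in the second image that is absent from the first.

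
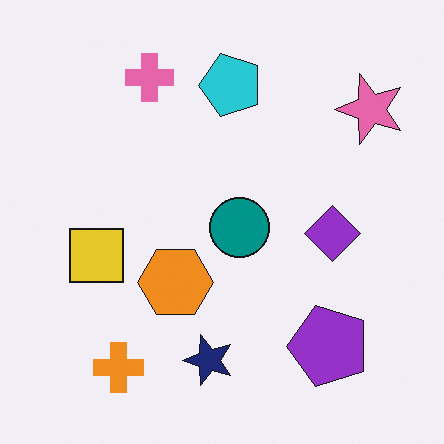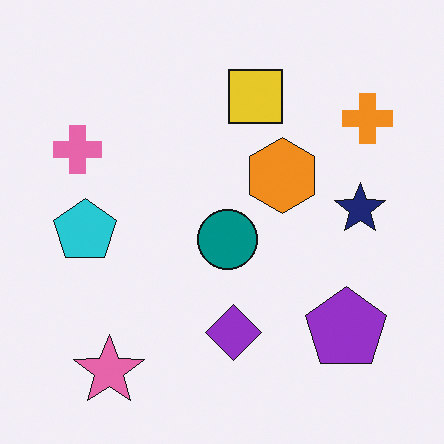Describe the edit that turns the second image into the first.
Transposed (reflected across the top-left ↔ bottom-right diagonal).

Shapes have swapped their row and column positions — what was in the top-right is now in the bottom-left — a diagonal reflection.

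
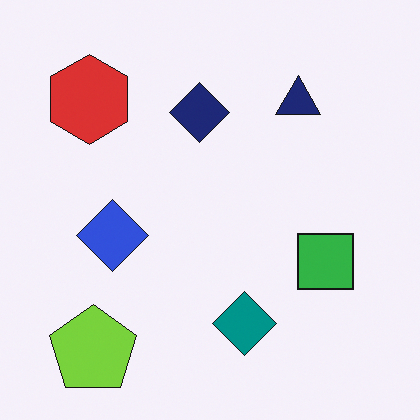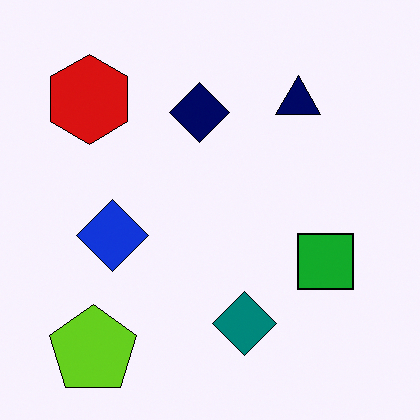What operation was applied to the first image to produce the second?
Given slightly increased contrast.

Tones are pushed away from mid-grey across the whole image — a global contrast change.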